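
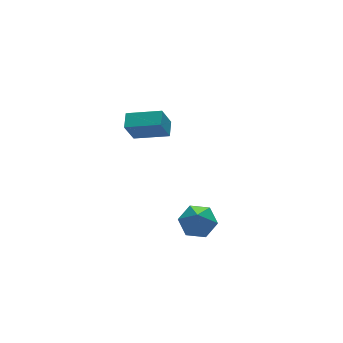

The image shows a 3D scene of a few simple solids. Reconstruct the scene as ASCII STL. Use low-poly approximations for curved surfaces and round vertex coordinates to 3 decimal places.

solid 
facet normal 0.289 0.459 -0.840
outer loop
vertex -2.214 -2.906 -4.687
vertex -2.977 -2.342 -4.642
vertex -2.167 -2.08 -4.22
endloop
endfacet
facet normal 0.792 -0.334 0.511
outer loop
vertex -2.214 -2.906 -4.687
vertex -2.167 -2.08 -4.22
vertex -3.603 -3.338 -2.818
endloop
endfacet
facet normal 0.289 0.459 -0.840
outer loop
vertex -2.167 -2.08 -4.22
vertex -2.977 -2.342 -4.642
vertex -2.93 -1.516 -4.175
endloop
endfacet
facet normal 0.384 0.456 0.803
outer loop
vertex -2.167 -2.08 -4.22
vertex -2.93 -1.516 -4.175
vertex -3.603 -3.338 -2.818
endloop
endfacet
facet normal 0.288 0.459 -0.841
outer loop
vertex -2.93 -1.516 -4.175
vertex -2.977 -2.342 -4.642
vertex -3.74 -1.779 -4.596
endloop
endfacet
facet normal -0.510 0.627 0.589
outer loop
vertex -2.93 -1.516 -4.175
vertex -3.74 -1.779 -4.596
vertex -3.603 -3.338 -2.818
endloop
endfacet
facet normal 0.288 0.459 -0.841
outer loop
vertex -3.74 -1.779 -4.596
vertex -2.977 -2.342 -4.642
vertex -3.787 -2.605 -5.063
endloop
endfacet
facet normal -0.996 0.009 0.085
outer loop
vertex -3.74 -1.779 -4.596
vertex -3.787 -2.605 -5.063
vertex -3.603 -3.338 -2.818
endloop
endfacet
facet normal 0.288 0.459 -0.841
outer loop
vertex -3.787 -2.605 -5.063
vertex -2.977 -2.342 -4.642
vertex -3.024 -3.168 -5.109
endloop
endfacet
facet normal -0.589 -0.781 -0.207
outer loop
vertex -3.787 -2.605 -5.063
vertex -3.024 -3.168 -5.109
vertex -3.603 -3.338 -2.818
endloop
endfacet
facet normal 0.289 0.459 -0.840
outer loop
vertex -3.024 -3.168 -5.109
vertex -2.977 -2.342 -4.642
vertex -2.214 -2.906 -4.687
endloop
endfacet
facet normal 0.305 -0.952 0.006
outer loop
vertex -3.024 -3.168 -5.109
vertex -2.214 -2.906 -4.687
vertex -3.603 -3.338 -2.818
endloop
endfacet
facet normal -0.533 -0.782 -0.323
outer loop
vertex -2.103 2.731 -1.879
vertex -3.498 3.888 -2.381
vertex -1.512 2.872 -3.196
endloop
endfacet
facet normal 0.742 -0.615 0.267
outer loop
vertex -1.022 3.592 -2.899
vertex -2.103 2.731 -1.879
vertex -1.512 2.872 -3.196
endloop
endfacet
facet normal -0.533 -0.782 -0.323
outer loop
vertex -1.512 2.872 -3.196
vertex -3.498 3.888 -2.381
vertex -2.907 4.029 -3.698
endloop
endfacet
facet normal 0.407 0.097 -0.908
outer loop
vertex -2.907 4.029 -3.698
vertex -1.022 3.592 -2.899
vertex -1.512 2.872 -3.196
endloop
endfacet
facet normal -0.407 -0.097 0.908
outer loop
vertex -2.103 2.731 -1.879
vertex -3.008 4.608 -2.084
vertex -3.498 3.888 -2.381
endloop
endfacet
facet normal 0.742 -0.615 0.267
outer loop
vertex -1.613 3.451 -1.582
vertex -2.103 2.731 -1.879
vertex -1.022 3.592 -2.899
endloop
endfacet
facet normal -0.407 -0.097 0.908
outer loop
vertex -1.613 3.451 -1.582
vertex -3.008 4.608 -2.084
vertex -2.103 2.731 -1.879
endloop
endfacet
facet normal -0.742 0.615 -0.267
outer loop
vertex -3.498 3.888 -2.381
vertex -3.008 4.608 -2.084
vertex -2.907 4.029 -3.698
endloop
endfacet
facet normal 0.407 0.097 -0.908
outer loop
vertex -2.417 4.749 -3.401
vertex -1.022 3.592 -2.899
vertex -2.907 4.029 -3.698
endloop
endfacet
facet normal -0.742 0.615 -0.267
outer loop
vertex -2.907 4.029 -3.698
vertex -3.008 4.608 -2.084
vertex -2.417 4.749 -3.401
endloop
endfacet
facet normal 0.533 0.782 0.323
outer loop
vertex -2.417 4.749 -3.401
vertex -1.613 3.451 -1.582
vertex -1.022 3.592 -2.899
endloop
endfacet
facet normal 0.533 0.782 0.323
outer loop
vertex -3.008 4.608 -2.084
vertex -1.613 3.451 -1.582
vertex -2.417 4.749 -3.401
endloop
endfacet

endsolid


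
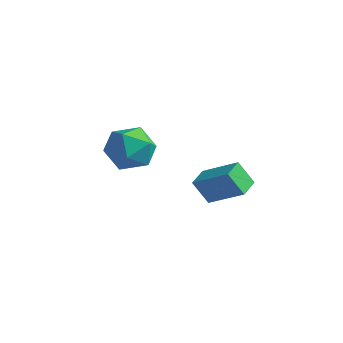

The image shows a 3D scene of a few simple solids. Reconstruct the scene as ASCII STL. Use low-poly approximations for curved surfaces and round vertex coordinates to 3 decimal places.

solid 
facet normal -0.945 0.323 -0.058
outer loop
vertex -0.921 0.88 2.609
vertex -1.238 -0.127 2.163
vertex -1.255 0.027 3.298
endloop
endfacet
facet normal -0.603 0.631 0.489
outer loop
vertex -0.921 0.88 2.609
vertex -1.255 0.027 3.298
vertex -0.351 0.672 3.581
endloop
endfacet
facet normal -0.034 0.973 0.228
outer loop
vertex -0.921 0.88 2.609
vertex -0.351 0.672 3.581
vertex 0.224 0.917 2.621
endloop
endfacet
facet normal -0.023 0.877 -0.480
outer loop
vertex -0.921 0.88 2.609
vertex 0.224 0.917 2.621
vertex -0.324 0.423 1.744
endloop
endfacet
facet normal -0.587 0.475 -0.656
outer loop
vertex -0.921 0.88 2.609
vertex -0.324 0.423 1.744
vertex -1.238 -0.127 2.163
endloop
endfacet
facet normal -0.370 0.114 0.922
outer loop
vertex -0.351 0.672 3.581
vertex -1.255 0.027 3.298
vertex -0.316 -0.463 3.736
endloop
endfacet
facet normal -0.923 -0.384 0.038
outer loop
vertex -1.255 0.027 3.298
vertex -1.238 -0.127 2.163
vertex -0.864 -0.957 2.859
endloop
endfacet
facet normal -0.343 -0.137 -0.929
outer loop
vertex -1.238 -0.127 2.163
vertex -0.324 0.423 1.744
vertex -0.289 -0.712 1.899
endloop
endfacet
facet normal 0.568 0.513 -0.644
outer loop
vertex -0.324 0.423 1.744
vertex 0.224 0.917 2.621
vertex 0.615 -0.067 2.182
endloop
endfacet
facet normal 0.551 0.668 0.500
outer loop
vertex 0.224 0.917 2.621
vertex -0.351 0.672 3.581
vertex 0.598 0.087 3.317
endloop
endfacet
facet normal 0.023 -0.877 0.480
outer loop
vertex 0.281 -0.92 2.871
vertex -0.316 -0.463 3.736
vertex -0.864 -0.957 2.859
endloop
endfacet
facet normal 0.034 -0.973 -0.228
outer loop
vertex 0.281 -0.92 2.871
vertex -0.864 -0.957 2.859
vertex -0.289 -0.712 1.899
endloop
endfacet
facet normal 0.603 -0.631 -0.489
outer loop
vertex 0.281 -0.92 2.871
vertex -0.289 -0.712 1.899
vertex 0.615 -0.067 2.182
endloop
endfacet
facet normal 0.945 -0.323 0.058
outer loop
vertex 0.281 -0.92 2.871
vertex 0.615 -0.067 2.182
vertex 0.598 0.087 3.317
endloop
endfacet
facet normal 0.587 -0.475 0.656
outer loop
vertex 0.281 -0.92 2.871
vertex 0.598 0.087 3.317
vertex -0.316 -0.463 3.736
endloop
endfacet
facet normal -0.568 -0.513 0.644
outer loop
vertex -0.864 -0.957 2.859
vertex -0.316 -0.463 3.736
vertex -1.255 0.027 3.298
endloop
endfacet
facet normal -0.551 -0.668 -0.500
outer loop
vertex -0.289 -0.712 1.899
vertex -0.864 -0.957 2.859
vertex -1.238 -0.127 2.163
endloop
endfacet
facet normal 0.370 -0.114 -0.922
outer loop
vertex 0.615 -0.067 2.182
vertex -0.289 -0.712 1.899
vertex -0.324 0.423 1.744
endloop
endfacet
facet normal 0.923 0.384 -0.038
outer loop
vertex 0.598 0.087 3.317
vertex 0.615 -0.067 2.182
vertex 0.224 0.917 2.621
endloop
endfacet
facet normal 0.343 0.137 0.929
outer loop
vertex -0.316 -0.463 3.736
vertex 0.598 0.087 3.317
vertex -0.351 0.672 3.581
endloop
endfacet
facet normal -0.838 -0.138 -0.529
outer loop
vertex 3.007 -0.455 2.314
vertex 2.792 0.476 2.412
vertex 3.59 -0.216 1.328
endloop
endfacet
facet normal 0.224 -0.969 -0.102
outer loop
vertex 5.048 0.024 2.248
vertex 3.007 -0.455 2.314
vertex 3.59 -0.216 1.328
endloop
endfacet
facet normal -0.838 -0.138 -0.529
outer loop
vertex 3.59 -0.216 1.328
vertex 2.792 0.476 2.412
vertex 3.375 0.715 1.426
endloop
endfacet
facet normal 0.498 0.204 -0.843
outer loop
vertex 3.375 0.715 1.426
vertex 5.048 0.024 2.248
vertex 3.59 -0.216 1.328
endloop
endfacet
facet normal -0.498 -0.204 0.843
outer loop
vertex 3.007 -0.455 2.314
vertex 4.25 0.716 3.332
vertex 2.792 0.476 2.412
endloop
endfacet
facet normal 0.224 -0.969 -0.102
outer loop
vertex 4.465 -0.215 3.234
vertex 3.007 -0.455 2.314
vertex 5.048 0.024 2.248
endloop
endfacet
facet normal -0.498 -0.204 0.843
outer loop
vertex 4.465 -0.215 3.234
vertex 4.25 0.716 3.332
vertex 3.007 -0.455 2.314
endloop
endfacet
facet normal -0.224 0.969 0.102
outer loop
vertex 2.792 0.476 2.412
vertex 4.25 0.716 3.332
vertex 3.375 0.715 1.426
endloop
endfacet
facet normal 0.498 0.204 -0.843
outer loop
vertex 4.833 0.955 2.346
vertex 5.048 0.024 2.248
vertex 3.375 0.715 1.426
endloop
endfacet
facet normal -0.224 0.969 0.102
outer loop
vertex 3.375 0.715 1.426
vertex 4.25 0.716 3.332
vertex 4.833 0.955 2.346
endloop
endfacet
facet normal 0.838 0.138 0.529
outer loop
vertex 4.833 0.955 2.346
vertex 4.465 -0.215 3.234
vertex 5.048 0.024 2.248
endloop
endfacet
facet normal 0.838 0.138 0.529
outer loop
vertex 4.25 0.716 3.332
vertex 4.465 -0.215 3.234
vertex 4.833 0.955 2.346
endloop
endfacet

endsolid


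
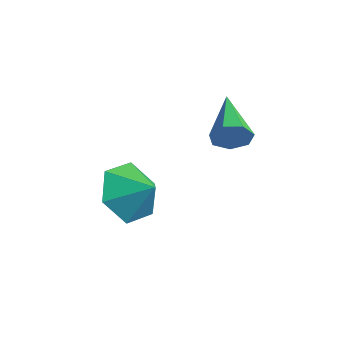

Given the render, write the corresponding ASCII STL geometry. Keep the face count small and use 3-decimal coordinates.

solid 
facet normal -0.803 -0.275 -0.529
outer loop
vertex 0.079 -1.718 -1.711
vertex -0.559 -1.197 -1.013
vertex -0.168 -0.68 -1.876
endloop
endfacet
facet normal 0.943 0.180 -0.280
outer loop
vertex 0.079 -1.718 -1.711
vertex -0.168 -0.68 -1.876
vertex 0.299 -0.903 -0.447
endloop
endfacet
facet normal -0.803 -0.276 -0.529
outer loop
vertex -0.168 -0.68 -1.876
vertex -0.559 -1.197 -1.013
vertex -0.807 -0.159 -1.178
endloop
endfacet
facet normal 0.586 0.807 -0.066
outer loop
vertex -0.168 -0.68 -1.876
vertex -0.807 -0.159 -1.178
vertex 0.299 -0.903 -0.447
endloop
endfacet
facet normal -0.802 -0.276 -0.529
outer loop
vertex -0.807 -0.159 -1.178
vertex -0.559 -1.197 -1.013
vertex -1.198 -0.677 -0.315
endloop
endfacet
facet normal 0.172 0.808 0.563
outer loop
vertex -0.807 -0.159 -1.178
vertex -1.198 -0.677 -0.315
vertex 0.299 -0.903 -0.447
endloop
endfacet
facet normal -0.802 -0.276 -0.529
outer loop
vertex -1.198 -0.677 -0.315
vertex -0.559 -1.197 -1.013
vertex -0.951 -1.715 -0.149
endloop
endfacet
facet normal 0.114 0.183 0.976
outer loop
vertex -1.198 -0.677 -0.315
vertex -0.951 -1.715 -0.149
vertex 0.299 -0.903 -0.447
endloop
endfacet
facet normal -0.803 -0.275 -0.529
outer loop
vertex -0.951 -1.715 -0.149
vertex -0.559 -1.197 -1.013
vertex -0.312 -2.236 -0.848
endloop
endfacet
facet normal 0.471 -0.445 0.762
outer loop
vertex -0.951 -1.715 -0.149
vertex -0.312 -2.236 -0.848
vertex 0.299 -0.903 -0.447
endloop
endfacet
facet normal -0.803 -0.275 -0.529
outer loop
vertex -0.312 -2.236 -0.848
vertex -0.559 -1.197 -1.013
vertex 0.079 -1.718 -1.711
endloop
endfacet
facet normal 0.885 -0.446 0.133
outer loop
vertex -0.312 -2.236 -0.848
vertex 0.079 -1.718 -1.711
vertex 0.299 -0.903 -0.447
endloop
endfacet
facet normal 0.794 -0.513 -0.328
outer loop
vertex 0.944 1.569 1.393
vertex 0.628 1.423 0.856
vertex 1.003 1.928 0.974
endloop
endfacet
facet normal 0.337 0.691 0.640
outer loop
vertex 0.944 1.569 1.393
vertex 1.003 1.928 0.974
vertex -0.848 2.377 1.464
endloop
endfacet
facet normal 0.794 -0.513 -0.327
outer loop
vertex 1.003 1.928 0.974
vertex 0.628 1.423 0.856
vertex 0.78 1.907 0.466
endloop
endfacet
facet normal 0.201 0.971 -0.129
outer loop
vertex 1.003 1.928 0.974
vertex 0.78 1.907 0.466
vertex -0.848 2.377 1.464
endloop
endfacet
facet normal 0.794 -0.513 -0.327
outer loop
vertex 0.78 1.907 0.466
vertex 0.628 1.423 0.856
vertex 0.443 1.522 0.251
endloop
endfacet
facet normal -0.262 0.635 -0.727
outer loop
vertex 0.78 1.907 0.466
vertex 0.443 1.522 0.251
vertex -0.848 2.377 1.464
endloop
endfacet
facet normal 0.794 -0.513 -0.327
outer loop
vertex 0.443 1.522 0.251
vertex 0.628 1.423 0.856
vertex 0.245 1.062 0.492
endloop
endfacet
facet normal -0.706 -0.066 -0.705
outer loop
vertex 0.443 1.522 0.251
vertex 0.245 1.062 0.492
vertex -0.848 2.377 1.464
endloop
endfacet
facet normal 0.794 -0.512 -0.328
outer loop
vertex 0.245 1.062 0.492
vertex 0.628 1.423 0.856
vertex 0.336 0.874 1.006
endloop
endfacet
facet normal -0.795 -0.602 -0.079
outer loop
vertex 0.245 1.062 0.492
vertex 0.336 0.874 1.006
vertex -0.848 2.377 1.464
endloop
endfacet
facet normal 0.794 -0.512 -0.327
outer loop
vertex 0.336 0.874 1.006
vertex 0.628 1.423 0.856
vertex 0.647 1.1 1.408
endloop
endfacet
facet normal -0.462 -0.571 0.679
outer loop
vertex 0.336 0.874 1.006
vertex 0.647 1.1 1.408
vertex -0.848 2.377 1.464
endloop
endfacet
facet normal 0.793 -0.513 -0.327
outer loop
vertex 0.647 1.1 1.408
vertex 0.628 1.423 0.856
vertex 0.944 1.569 1.393
endloop
endfacet
facet normal 0.042 0.005 0.999
outer loop
vertex 0.647 1.1 1.408
vertex 0.944 1.569 1.393
vertex -0.848 2.377 1.464
endloop
endfacet

endsolid


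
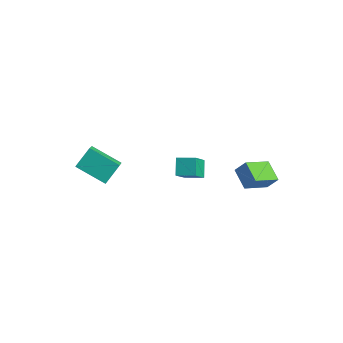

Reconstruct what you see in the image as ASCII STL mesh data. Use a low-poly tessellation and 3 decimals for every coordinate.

solid 
facet normal -0.878 -0.451 -0.163
outer loop
vertex -0.141 -0.552 0.466
vertex -0.507 0.747 -1.156
vertex 0.337 -1.244 -0.196
endloop
endfacet
facet normal 0.174 -0.616 0.769
outer loop
vertex 1.267 -0.767 -0.024
vertex -0.141 -0.552 0.466
vertex 0.337 -1.244 -0.196
endloop
endfacet
facet normal -0.878 -0.450 -0.162
outer loop
vertex 0.337 -1.244 -0.196
vertex -0.507 0.747 -1.156
vertex -0.03 0.055 -1.818
endloop
endfacet
facet normal 0.446 -0.647 -0.619
outer loop
vertex -0.03 0.055 -1.818
vertex 1.267 -0.767 -0.024
vertex 0.337 -1.244 -0.196
endloop
endfacet
facet normal -0.446 0.647 0.619
outer loop
vertex -0.141 -0.552 0.466
vertex 0.423 1.224 -0.984
vertex -0.507 0.747 -1.156
endloop
endfacet
facet normal 0.173 -0.616 0.769
outer loop
vertex 0.79 -0.075 0.638
vertex -0.141 -0.552 0.466
vertex 1.267 -0.767 -0.024
endloop
endfacet
facet normal -0.446 0.647 0.619
outer loop
vertex 0.79 -0.075 0.638
vertex 0.423 1.224 -0.984
vertex -0.141 -0.552 0.466
endloop
endfacet
facet normal -0.174 0.616 -0.769
outer loop
vertex -0.507 0.747 -1.156
vertex 0.423 1.224 -0.984
vertex -0.03 0.055 -1.818
endloop
endfacet
facet normal 0.446 -0.647 -0.619
outer loop
vertex 0.901 0.532 -1.646
vertex 1.267 -0.767 -0.024
vertex -0.03 0.055 -1.818
endloop
endfacet
facet normal -0.173 0.616 -0.769
outer loop
vertex -0.03 0.055 -1.818
vertex 0.423 1.224 -0.984
vertex 0.901 0.532 -1.646
endloop
endfacet
facet normal 0.878 0.450 0.162
outer loop
vertex 0.901 0.532 -1.646
vertex 0.79 -0.075 0.638
vertex 1.267 -0.767 -0.024
endloop
endfacet
facet normal 0.878 0.451 0.162
outer loop
vertex 0.423 1.224 -0.984
vertex 0.79 -0.075 0.638
vertex 0.901 0.532 -1.646
endloop
endfacet
facet normal -0.409 0.595 -0.692
outer loop
vertex -4.63 -3.147 -0.7
vertex -4.49 -2.12 0.101
vertex -2.935 -2.818 -1.418
endloop
endfacet
facet normal -0.107 -0.784 -0.611
outer loop
vertex -2.11 -4.02 -0.021
vertex -4.63 -3.147 -0.7
vertex -2.935 -2.818 -1.418
endloop
endfacet
facet normal -0.409 0.595 -0.692
outer loop
vertex -2.935 -2.818 -1.418
vertex -4.49 -2.12 0.101
vertex -2.795 -1.791 -0.617
endloop
endfacet
facet normal 0.906 0.176 -0.384
outer loop
vertex -2.795 -1.791 -0.617
vertex -2.11 -4.02 -0.021
vertex -2.935 -2.818 -1.418
endloop
endfacet
facet normal -0.906 -0.176 0.384
outer loop
vertex -4.63 -3.147 -0.7
vertex -3.665 -3.322 1.498
vertex -4.49 -2.12 0.101
endloop
endfacet
facet normal -0.107 -0.784 -0.611
outer loop
vertex -3.805 -4.349 0.697
vertex -4.63 -3.147 -0.7
vertex -2.11 -4.02 -0.021
endloop
endfacet
facet normal -0.906 -0.176 0.384
outer loop
vertex -3.805 -4.349 0.697
vertex -3.665 -3.322 1.498
vertex -4.63 -3.147 -0.7
endloop
endfacet
facet normal 0.107 0.784 0.611
outer loop
vertex -4.49 -2.12 0.101
vertex -3.665 -3.322 1.498
vertex -2.795 -1.791 -0.617
endloop
endfacet
facet normal 0.906 0.176 -0.384
outer loop
vertex -1.97 -2.993 0.78
vertex -2.11 -4.02 -0.021
vertex -2.795 -1.791 -0.617
endloop
endfacet
facet normal 0.107 0.784 0.611
outer loop
vertex -2.795 -1.791 -0.617
vertex -3.665 -3.322 1.498
vertex -1.97 -2.993 0.78
endloop
endfacet
facet normal 0.409 -0.595 0.692
outer loop
vertex -1.97 -2.993 0.78
vertex -3.805 -4.349 0.697
vertex -2.11 -4.02 -0.021
endloop
endfacet
facet normal 0.409 -0.595 0.692
outer loop
vertex -3.665 -3.322 1.498
vertex -3.805 -4.349 0.697
vertex -1.97 -2.993 0.78
endloop
endfacet
facet normal -0.813 0.471 0.341
outer loop
vertex 1.383 2.707 -2.602
vertex 1.873 3.017 -1.862
vertex 1.862 4.221 -3.552
endloop
endfacet
facet normal -0.521 -0.329 -0.788
outer loop
vertex 2.927 3.603 -3.998
vertex 1.383 2.707 -2.602
vertex 1.862 4.221 -3.552
endloop
endfacet
facet normal -0.814 0.471 0.341
outer loop
vertex 1.862 4.221 -3.552
vertex 1.873 3.017 -1.862
vertex 2.351 4.53 -2.811
endloop
endfacet
facet normal 0.260 0.818 -0.513
outer loop
vertex 2.351 4.53 -2.811
vertex 2.927 3.603 -3.998
vertex 1.862 4.221 -3.552
endloop
endfacet
facet normal -0.259 -0.818 0.514
outer loop
vertex 1.383 2.707 -2.602
vertex 2.938 2.399 -2.308
vertex 1.873 3.017 -1.862
endloop
endfacet
facet normal -0.521 -0.329 -0.788
outer loop
vertex 2.449 2.09 -3.049
vertex 1.383 2.707 -2.602
vertex 2.927 3.603 -3.998
endloop
endfacet
facet normal -0.259 -0.819 0.512
outer loop
vertex 2.449 2.09 -3.049
vertex 2.938 2.399 -2.308
vertex 1.383 2.707 -2.602
endloop
endfacet
facet normal 0.521 0.329 0.788
outer loop
vertex 1.873 3.017 -1.862
vertex 2.938 2.399 -2.308
vertex 2.351 4.53 -2.811
endloop
endfacet
facet normal 0.258 0.818 -0.514
outer loop
vertex 3.417 3.913 -3.258
vertex 2.927 3.603 -3.998
vertex 2.351 4.53 -2.811
endloop
endfacet
facet normal 0.521 0.329 0.788
outer loop
vertex 2.351 4.53 -2.811
vertex 2.938 2.399 -2.308
vertex 3.417 3.913 -3.258
endloop
endfacet
facet normal 0.813 -0.471 -0.341
outer loop
vertex 3.417 3.913 -3.258
vertex 2.449 2.09 -3.049
vertex 2.927 3.603 -3.998
endloop
endfacet
facet normal 0.814 -0.471 -0.341
outer loop
vertex 2.938 2.399 -2.308
vertex 2.449 2.09 -3.049
vertex 3.417 3.913 -3.258
endloop
endfacet

endsolid


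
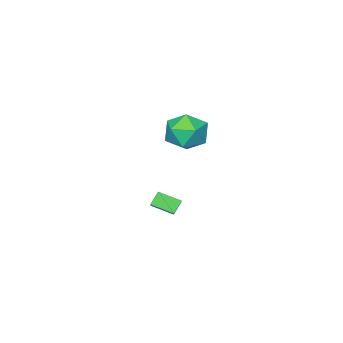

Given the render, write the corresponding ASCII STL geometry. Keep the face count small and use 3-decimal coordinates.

solid 
facet normal -0.798 0.575 -0.183
outer loop
vertex -2.962 3.589 1.95
vertex -3.689 2.56 1.886
vertex -3.521 3.145 2.991
endloop
endfacet
facet normal -0.321 0.921 0.220
outer loop
vertex -2.962 3.589 1.95
vertex -3.521 3.145 2.991
vertex -2.327 3.55 3.039
endloop
endfacet
facet normal 0.295 0.945 -0.138
outer loop
vertex -2.962 3.589 1.95
vertex -2.327 3.55 3.039
vertex -1.757 3.215 1.965
endloop
endfacet
facet normal 0.200 0.614 -0.763
outer loop
vertex -2.962 3.589 1.95
vertex -1.757 3.215 1.965
vertex -2.599 2.603 1.252
endloop
endfacet
facet normal -0.475 0.385 -0.791
outer loop
vertex -2.962 3.589 1.95
vertex -2.599 2.603 1.252
vertex -3.689 2.56 1.886
endloop
endfacet
facet normal -0.216 0.539 0.814
outer loop
vertex -2.327 3.55 3.039
vertex -3.521 3.145 2.991
vertex -2.661 2.497 3.648
endloop
endfacet
facet normal -0.987 -0.021 0.161
outer loop
vertex -3.521 3.145 2.991
vertex -3.689 2.56 1.886
vertex -3.503 1.885 2.935
endloop
endfacet
facet normal -0.465 -0.328 -0.822
outer loop
vertex -3.689 2.56 1.886
vertex -2.599 2.603 1.252
vertex -2.933 1.55 1.861
endloop
endfacet
facet normal 0.627 0.044 -0.778
outer loop
vertex -2.599 2.603 1.252
vertex -1.757 3.215 1.965
vertex -1.739 1.955 1.909
endloop
endfacet
facet normal 0.781 0.579 0.234
outer loop
vertex -1.757 3.215 1.965
vertex -2.327 3.55 3.039
vertex -1.571 2.54 3.014
endloop
endfacet
facet normal -0.200 -0.614 0.763
outer loop
vertex -2.298 1.511 2.95
vertex -2.661 2.497 3.648
vertex -3.503 1.885 2.935
endloop
endfacet
facet normal -0.295 -0.945 0.138
outer loop
vertex -2.298 1.511 2.95
vertex -3.503 1.885 2.935
vertex -2.933 1.55 1.861
endloop
endfacet
facet normal 0.321 -0.921 -0.220
outer loop
vertex -2.298 1.511 2.95
vertex -2.933 1.55 1.861
vertex -1.739 1.955 1.909
endloop
endfacet
facet normal 0.798 -0.575 0.183
outer loop
vertex -2.298 1.511 2.95
vertex -1.739 1.955 1.909
vertex -1.571 2.54 3.014
endloop
endfacet
facet normal 0.475 -0.385 0.791
outer loop
vertex -2.298 1.511 2.95
vertex -1.571 2.54 3.014
vertex -2.661 2.497 3.648
endloop
endfacet
facet normal -0.627 -0.044 0.778
outer loop
vertex -3.503 1.885 2.935
vertex -2.661 2.497 3.648
vertex -3.521 3.145 2.991
endloop
endfacet
facet normal -0.781 -0.579 -0.234
outer loop
vertex -2.933 1.55 1.861
vertex -3.503 1.885 2.935
vertex -3.689 2.56 1.886
endloop
endfacet
facet normal 0.216 -0.539 -0.814
outer loop
vertex -1.739 1.955 1.909
vertex -2.933 1.55 1.861
vertex -2.599 2.603 1.252
endloop
endfacet
facet normal 0.987 0.021 -0.161
outer loop
vertex -1.571 2.54 3.014
vertex -1.739 1.955 1.909
vertex -1.757 3.215 1.965
endloop
endfacet
facet normal 0.465 0.328 0.822
outer loop
vertex -2.661 2.497 3.648
vertex -1.571 2.54 3.014
vertex -2.327 3.55 3.039
endloop
endfacet
facet normal -0.499 0.785 -0.367
outer loop
vertex -4.2 0.513 -4.155
vertex -3.345 1.454 -3.304
vertex -3.605 0.578 -4.826
endloop
endfacet
facet normal -0.559 -0.615 -0.556
outer loop
vertex -2.935 -0.474 -4.336
vertex -4.2 0.513 -4.155
vertex -3.605 0.578 -4.826
endloop
endfacet
facet normal -0.499 0.785 -0.367
outer loop
vertex -3.605 0.578 -4.826
vertex -3.345 1.454 -3.304
vertex -2.749 1.519 -3.976
endloop
endfacet
facet normal 0.661 0.073 -0.747
outer loop
vertex -2.749 1.519 -3.976
vertex -2.935 -0.474 -4.336
vertex -3.605 0.578 -4.826
endloop
endfacet
facet normal -0.662 -0.074 0.746
outer loop
vertex -4.2 0.513 -4.155
vertex -2.675 0.402 -2.814
vertex -3.345 1.454 -3.304
endloop
endfacet
facet normal -0.559 -0.615 -0.556
outer loop
vertex -3.531 -0.539 -3.664
vertex -4.2 0.513 -4.155
vertex -2.935 -0.474 -4.336
endloop
endfacet
facet normal -0.662 -0.072 0.746
outer loop
vertex -3.531 -0.539 -3.664
vertex -2.675 0.402 -2.814
vertex -4.2 0.513 -4.155
endloop
endfacet
facet normal 0.559 0.615 0.556
outer loop
vertex -3.345 1.454 -3.304
vertex -2.675 0.402 -2.814
vertex -2.749 1.519 -3.976
endloop
endfacet
facet normal 0.662 0.073 -0.746
outer loop
vertex -2.08 0.467 -3.485
vertex -2.935 -0.474 -4.336
vertex -2.749 1.519 -3.976
endloop
endfacet
facet normal 0.559 0.615 0.556
outer loop
vertex -2.749 1.519 -3.976
vertex -2.675 0.402 -2.814
vertex -2.08 0.467 -3.485
endloop
endfacet
facet normal 0.499 -0.785 0.367
outer loop
vertex -2.08 0.467 -3.485
vertex -3.531 -0.539 -3.664
vertex -2.935 -0.474 -4.336
endloop
endfacet
facet normal 0.499 -0.785 0.367
outer loop
vertex -2.675 0.402 -2.814
vertex -3.531 -0.539 -3.664
vertex -2.08 0.467 -3.485
endloop
endfacet

endsolid


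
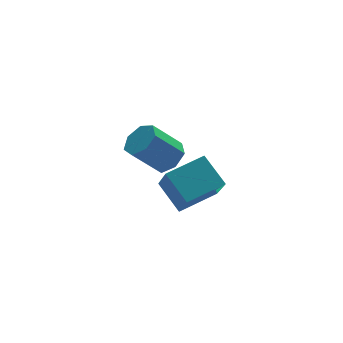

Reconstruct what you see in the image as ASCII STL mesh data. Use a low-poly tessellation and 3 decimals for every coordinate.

solid 
facet normal 0.666 -0.097 -0.740
outer loop
vertex 2.408 1.661 -3.929
vertex 1.916 2.211 -4.444
vertex 2.58 2.421 -3.874
endloop
endfacet
facet normal 0.713 -0.210 0.669
outer loop
vertex 2.408 1.661 -3.929
vertex 2.58 2.421 -3.874
vertex 1.176 1.839 -2.561
endloop
endfacet
facet normal 0.713 -0.211 0.669
outer loop
vertex 1.176 1.839 -2.561
vertex 2.58 2.421 -3.874
vertex 1.348 2.599 -2.505
endloop
endfacet
facet normal -0.666 0.096 0.739
outer loop
vertex 1.176 1.839 -2.561
vertex 1.348 2.599 -2.505
vertex 0.684 2.389 -3.076
endloop
endfacet
facet normal 0.666 -0.097 -0.740
outer loop
vertex 2.58 2.421 -3.874
vertex 1.916 2.211 -4.444
vertex 2.252 3.023 -4.248
endloop
endfacet
facet normal 0.616 0.630 0.473
outer loop
vertex 2.58 2.421 -3.874
vertex 2.252 3.023 -4.248
vertex 1.348 2.599 -2.505
endloop
endfacet
facet normal 0.616 0.630 0.473
outer loop
vertex 1.348 2.599 -2.505
vertex 2.252 3.023 -4.248
vertex 1.019 3.201 -2.879
endloop
endfacet
facet normal -0.666 0.095 0.740
outer loop
vertex 1.348 2.599 -2.505
vertex 1.019 3.201 -2.879
vertex 0.684 2.389 -3.076
endloop
endfacet
facet normal 0.666 -0.097 -0.740
outer loop
vertex 2.252 3.023 -4.248
vertex 1.916 2.211 -4.444
vertex 1.671 3.013 -4.77
endloop
endfacet
facet normal 0.055 0.995 -0.080
outer loop
vertex 2.252 3.023 -4.248
vertex 1.671 3.013 -4.77
vertex 1.019 3.201 -2.879
endloop
endfacet
facet normal 0.055 0.995 -0.080
outer loop
vertex 1.019 3.201 -2.879
vertex 1.671 3.013 -4.77
vertex 0.439 3.191 -3.401
endloop
endfacet
facet normal -0.667 0.096 0.739
outer loop
vertex 1.019 3.201 -2.879
vertex 0.439 3.191 -3.401
vertex 0.684 2.389 -3.076
endloop
endfacet
facet normal 0.666 -0.097 -0.740
outer loop
vertex 1.671 3.013 -4.77
vertex 1.916 2.211 -4.444
vertex 1.275 2.4 -5.046
endloop
endfacet
facet normal -0.547 0.611 -0.572
outer loop
vertex 1.671 3.013 -4.77
vertex 1.275 2.4 -5.046
vertex 0.439 3.191 -3.401
endloop
endfacet
facet normal -0.546 0.612 -0.572
outer loop
vertex 0.439 3.191 -3.401
vertex 1.275 2.4 -5.046
vertex 0.042 2.578 -3.678
endloop
endfacet
facet normal -0.666 0.097 0.740
outer loop
vertex 0.439 3.191 -3.401
vertex 0.042 2.578 -3.678
vertex 0.684 2.389 -3.076
endloop
endfacet
facet normal 0.666 -0.095 -0.739
outer loop
vertex 1.275 2.4 -5.046
vertex 1.916 2.211 -4.444
vertex 1.362 1.644 -4.87
endloop
endfacet
facet normal -0.737 -0.233 -0.634
outer loop
vertex 1.275 2.4 -5.046
vertex 1.362 1.644 -4.87
vertex 0.042 2.578 -3.678
endloop
endfacet
facet normal -0.737 -0.233 -0.634
outer loop
vertex 0.042 2.578 -3.678
vertex 1.362 1.644 -4.87
vertex 0.129 1.822 -3.501
endloop
endfacet
facet normal -0.666 0.097 0.740
outer loop
vertex 0.042 2.578 -3.678
vertex 0.129 1.822 -3.501
vertex 0.684 2.389 -3.076
endloop
endfacet
facet normal 0.667 -0.096 -0.739
outer loop
vertex 1.362 1.644 -4.87
vertex 1.916 2.211 -4.444
vertex 1.866 1.315 -4.373
endloop
endfacet
facet normal -0.373 -0.902 -0.219
outer loop
vertex 1.362 1.644 -4.87
vertex 1.866 1.315 -4.373
vertex 0.129 1.822 -3.501
endloop
endfacet
facet normal -0.373 -0.902 -0.218
outer loop
vertex 0.129 1.822 -3.501
vertex 1.866 1.315 -4.373
vertex 0.634 1.493 -3.004
endloop
endfacet
facet normal -0.665 0.097 0.740
outer loop
vertex 0.129 1.822 -3.501
vertex 0.634 1.493 -3.004
vertex 0.684 2.389 -3.076
endloop
endfacet
facet normal 0.667 -0.096 -0.739
outer loop
vertex 1.866 1.315 -4.373
vertex 1.916 2.211 -4.444
vertex 2.408 1.661 -3.929
endloop
endfacet
facet normal 0.273 -0.892 0.362
outer loop
vertex 1.866 1.315 -4.373
vertex 2.408 1.661 -3.929
vertex 0.634 1.493 -3.004
endloop
endfacet
facet normal 0.273 -0.891 0.362
outer loop
vertex 0.634 1.493 -3.004
vertex 2.408 1.661 -3.929
vertex 1.176 1.839 -2.561
endloop
endfacet
facet normal -0.666 0.097 0.740
outer loop
vertex 0.634 1.493 -3.004
vertex 1.176 1.839 -2.561
vertex 0.684 2.389 -3.076
endloop
endfacet
facet normal -0.964 -0.160 -0.214
outer loop
vertex 0.045 -2.366 -1.52
vertex 0.191 -1.15 -3.089
vertex 0.454 -3.599 -2.437
endloop
endfacet
facet normal -0.074 -0.611 0.788
outer loop
vertex 2.189 -3.31 -2.051
vertex 0.045 -2.366 -1.52
vertex 0.454 -3.599 -2.437
endloop
endfacet
facet normal -0.963 -0.161 -0.215
outer loop
vertex 0.454 -3.599 -2.437
vertex 0.191 -1.15 -3.089
vertex 0.601 -2.383 -4.006
endloop
endfacet
facet normal 0.257 -0.775 -0.577
outer loop
vertex 0.601 -2.383 -4.006
vertex 2.189 -3.31 -2.051
vertex 0.454 -3.599 -2.437
endloop
endfacet
facet normal -0.257 0.775 0.577
outer loop
vertex 0.045 -2.366 -1.52
vertex 1.926 -0.861 -2.703
vertex 0.191 -1.15 -3.089
endloop
endfacet
facet normal -0.074 -0.611 0.788
outer loop
vertex 1.779 -2.077 -1.134
vertex 0.045 -2.366 -1.52
vertex 2.189 -3.31 -2.051
endloop
endfacet
facet normal -0.258 0.775 0.577
outer loop
vertex 1.779 -2.077 -1.134
vertex 1.926 -0.861 -2.703
vertex 0.045 -2.366 -1.52
endloop
endfacet
facet normal 0.074 0.611 -0.788
outer loop
vertex 0.191 -1.15 -3.089
vertex 1.926 -0.861 -2.703
vertex 0.601 -2.383 -4.006
endloop
endfacet
facet normal 0.258 -0.775 -0.577
outer loop
vertex 2.335 -2.094 -3.62
vertex 2.189 -3.31 -2.051
vertex 0.601 -2.383 -4.006
endloop
endfacet
facet normal 0.074 0.611 -0.788
outer loop
vertex 0.601 -2.383 -4.006
vertex 1.926 -0.861 -2.703
vertex 2.335 -2.094 -3.62
endloop
endfacet
facet normal 0.963 0.161 0.214
outer loop
vertex 2.335 -2.094 -3.62
vertex 1.779 -2.077 -1.134
vertex 2.189 -3.31 -2.051
endloop
endfacet
facet normal 0.964 0.160 0.214
outer loop
vertex 1.926 -0.861 -2.703
vertex 1.779 -2.077 -1.134
vertex 2.335 -2.094 -3.62
endloop
endfacet

endsolid


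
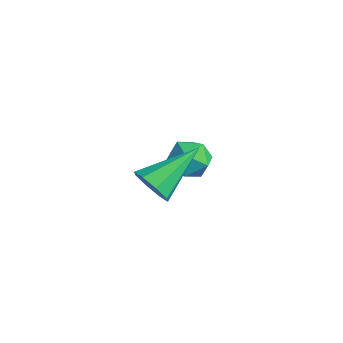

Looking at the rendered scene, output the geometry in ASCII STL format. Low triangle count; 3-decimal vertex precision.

solid 
facet normal -0.006 -0.885 -0.465
outer loop
vertex 3.947 -0.774 1.186
vertex 3.434 -1.051 1.719
vertex 3.372 -0.684 1.022
endloop
endfacet
facet normal 0.295 0.703 -0.648
outer loop
vertex 3.947 -0.774 1.186
vertex 3.372 -0.684 1.022
vertex 3.446 0.851 2.721
endloop
endfacet
facet normal -0.006 -0.885 -0.465
outer loop
vertex 3.372 -0.684 1.022
vertex 3.434 -1.051 1.719
vertex 2.833 -0.809 1.267
endloop
endfacet
facet normal -0.428 0.680 -0.595
outer loop
vertex 3.372 -0.684 1.022
vertex 2.833 -0.809 1.267
vertex 3.446 0.851 2.721
endloop
endfacet
facet normal -0.006 -0.885 -0.466
outer loop
vertex 2.833 -0.809 1.267
vertex 3.434 -1.051 1.719
vertex 2.646 -1.076 1.776
endloop
endfacet
facet normal -0.899 0.426 -0.107
outer loop
vertex 2.833 -0.809 1.267
vertex 2.646 -1.076 1.776
vertex 3.446 0.851 2.721
endloop
endfacet
facet normal -0.006 -0.885 -0.465
outer loop
vertex 2.646 -1.076 1.776
vertex 3.434 -1.051 1.719
vertex 2.92 -1.328 2.252
endloop
endfacet
facet normal -0.842 0.089 0.532
outer loop
vertex 2.646 -1.076 1.776
vertex 2.92 -1.328 2.252
vertex 3.446 0.851 2.721
endloop
endfacet
facet normal -0.006 -0.885 -0.466
outer loop
vertex 2.92 -1.328 2.252
vertex 3.434 -1.051 1.719
vertex 3.495 -1.418 2.416
endloop
endfacet
facet normal -0.291 -0.134 0.947
outer loop
vertex 2.92 -1.328 2.252
vertex 3.495 -1.418 2.416
vertex 3.446 0.851 2.721
endloop
endfacet
facet normal -0.005 -0.885 -0.466
outer loop
vertex 3.495 -1.418 2.416
vertex 3.434 -1.051 1.719
vertex 4.034 -1.293 2.172
endloop
endfacet
facet normal 0.431 -0.111 0.895
outer loop
vertex 3.495 -1.418 2.416
vertex 4.034 -1.293 2.172
vertex 3.446 0.851 2.721
endloop
endfacet
facet normal -0.007 -0.886 -0.464
outer loop
vertex 4.034 -1.293 2.172
vertex 3.434 -1.051 1.719
vertex 4.221 -1.027 1.662
endloop
endfacet
facet normal 0.903 0.144 0.406
outer loop
vertex 4.034 -1.293 2.172
vertex 4.221 -1.027 1.662
vertex 3.446 0.851 2.721
endloop
endfacet
facet normal -0.007 -0.885 -0.466
outer loop
vertex 4.221 -1.027 1.662
vertex 3.434 -1.051 1.719
vertex 3.947 -0.774 1.186
endloop
endfacet
facet normal 0.846 0.480 -0.232
outer loop
vertex 4.221 -1.027 1.662
vertex 3.947 -0.774 1.186
vertex 3.446 0.851 2.721
endloop
endfacet
facet normal 0.063 -0.070 0.996
outer loop
vertex -0.094 3.779 -0.828
vertex -0.777 3.155 -0.829
vertex 0.103 2.878 -0.904
endloop
endfacet
facet normal 0.697 0.093 0.711
outer loop
vertex -0.094 3.779 -0.828
vertex 0.103 2.878 -0.904
vertex 0.553 3.496 -1.426
endloop
endfacet
facet normal 0.625 0.700 0.345
outer loop
vertex -0.094 3.779 -0.828
vertex 0.553 3.496 -1.426
vertex -0.048 4.154 -1.673
endloop
endfacet
facet normal -0.053 0.914 0.403
outer loop
vertex -0.094 3.779 -0.828
vertex -0.048 4.154 -1.673
vertex -0.87 3.944 -1.304
endloop
endfacet
facet normal -0.401 0.437 0.805
outer loop
vertex -0.094 3.779 -0.828
vertex -0.87 3.944 -1.304
vertex -0.777 3.155 -0.829
endloop
endfacet
facet normal 0.871 -0.423 0.249
outer loop
vertex 0.553 3.496 -1.426
vertex 0.103 2.878 -0.904
vertex 0.27 2.696 -1.796
endloop
endfacet
facet normal -0.156 -0.687 0.710
outer loop
vertex 0.103 2.878 -0.904
vertex -0.777 3.155 -0.829
vertex -0.552 2.486 -1.427
endloop
endfacet
facet normal -0.906 0.135 0.401
outer loop
vertex -0.777 3.155 -0.829
vertex -0.87 3.944 -1.304
vertex -1.153 3.144 -1.674
endloop
endfacet
facet normal -0.343 0.906 -0.249
outer loop
vertex -0.87 3.944 -1.304
vertex -0.048 4.154 -1.673
vertex -0.703 3.762 -2.196
endloop
endfacet
facet normal 0.754 0.560 -0.343
outer loop
vertex -0.048 4.154 -1.673
vertex 0.553 3.496 -1.426
vertex 0.177 3.485 -2.271
endloop
endfacet
facet normal 0.053 -0.914 -0.403
outer loop
vertex -0.506 2.861 -2.272
vertex 0.27 2.696 -1.796
vertex -0.552 2.486 -1.427
endloop
endfacet
facet normal -0.625 -0.700 -0.345
outer loop
vertex -0.506 2.861 -2.272
vertex -0.552 2.486 -1.427
vertex -1.153 3.144 -1.674
endloop
endfacet
facet normal -0.697 -0.093 -0.711
outer loop
vertex -0.506 2.861 -2.272
vertex -1.153 3.144 -1.674
vertex -0.703 3.762 -2.196
endloop
endfacet
facet normal -0.063 0.070 -0.996
outer loop
vertex -0.506 2.861 -2.272
vertex -0.703 3.762 -2.196
vertex 0.177 3.485 -2.271
endloop
endfacet
facet normal 0.401 -0.437 -0.805
outer loop
vertex -0.506 2.861 -2.272
vertex 0.177 3.485 -2.271
vertex 0.27 2.696 -1.796
endloop
endfacet
facet normal 0.343 -0.906 0.249
outer loop
vertex -0.552 2.486 -1.427
vertex 0.27 2.696 -1.796
vertex 0.103 2.878 -0.904
endloop
endfacet
facet normal -0.754 -0.560 0.343
outer loop
vertex -1.153 3.144 -1.674
vertex -0.552 2.486 -1.427
vertex -0.777 3.155 -0.829
endloop
endfacet
facet normal -0.871 0.423 -0.249
outer loop
vertex -0.703 3.762 -2.196
vertex -1.153 3.144 -1.674
vertex -0.87 3.944 -1.304
endloop
endfacet
facet normal 0.156 0.687 -0.710
outer loop
vertex 0.177 3.485 -2.271
vertex -0.703 3.762 -2.196
vertex -0.048 4.154 -1.673
endloop
endfacet
facet normal 0.906 -0.135 -0.401
outer loop
vertex 0.27 2.696 -1.796
vertex 0.177 3.485 -2.271
vertex 0.553 3.496 -1.426
endloop
endfacet

endsolid


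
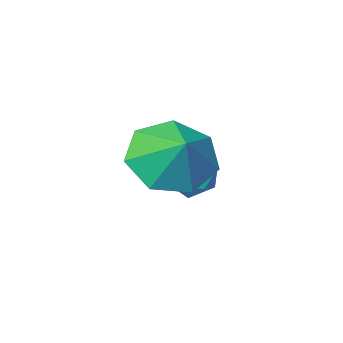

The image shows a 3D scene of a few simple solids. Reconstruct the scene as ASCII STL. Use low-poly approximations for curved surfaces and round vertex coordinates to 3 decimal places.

solid 
facet normal -0.139 -0.751 -0.646
outer loop
vertex 2.62 0.057 -1.965
vertex 1.582 0.266 -1.985
vertex 2.347 0.658 -2.605
endloop
endfacet
facet normal 0.811 0.557 0.178
outer loop
vertex 2.62 0.057 -1.965
vertex 2.347 0.658 -2.605
vertex 1.738 1.114 -1.255
endloop
endfacet
facet normal -0.139 -0.751 -0.646
outer loop
vertex 2.347 0.658 -2.605
vertex 1.582 0.266 -1.985
vertex 1.497 0.964 -2.778
endloop
endfacet
facet normal 0.362 0.921 -0.148
outer loop
vertex 2.347 0.658 -2.605
vertex 1.497 0.964 -2.778
vertex 1.738 1.114 -1.255
endloop
endfacet
facet normal -0.139 -0.751 -0.646
outer loop
vertex 1.497 0.964 -2.778
vertex 1.582 0.266 -1.985
vertex 0.711 0.745 -2.354
endloop
endfacet
facet normal -0.292 0.955 -0.048
outer loop
vertex 1.497 0.964 -2.778
vertex 0.711 0.745 -2.354
vertex 1.738 1.114 -1.255
endloop
endfacet
facet normal -0.139 -0.751 -0.646
outer loop
vertex 0.711 0.745 -2.354
vertex 1.582 0.266 -1.985
vertex 0.58 0.165 -1.652
endloop
endfacet
facet normal -0.659 0.636 0.402
outer loop
vertex 0.711 0.745 -2.354
vertex 0.58 0.165 -1.652
vertex 1.738 1.114 -1.255
endloop
endfacet
facet normal -0.139 -0.750 -0.646
outer loop
vertex 0.58 0.165 -1.652
vertex 1.582 0.266 -1.985
vertex 1.204 -0.339 -1.201
endloop
endfacet
facet normal -0.461 0.202 0.864
outer loop
vertex 0.58 0.165 -1.652
vertex 1.204 -0.339 -1.201
vertex 1.738 1.114 -1.255
endloop
endfacet
facet normal -0.139 -0.751 -0.646
outer loop
vertex 1.204 -0.339 -1.201
vertex 1.582 0.266 -1.985
vertex 2.112 -0.387 -1.34
endloop
endfacet
facet normal 0.150 -0.019 0.988
outer loop
vertex 1.204 -0.339 -1.201
vertex 2.112 -0.387 -1.34
vertex 1.738 1.114 -1.255
endloop
endfacet
facet normal -0.139 -0.751 -0.646
outer loop
vertex 2.112 -0.387 -1.34
vertex 1.582 0.266 -1.985
vertex 2.62 0.057 -1.965
endloop
endfacet
facet normal 0.717 0.140 0.683
outer loop
vertex 2.112 -0.387 -1.34
vertex 2.62 0.057 -1.965
vertex 1.738 1.114 -1.255
endloop
endfacet
facet normal 0.354 0.034 0.935
outer loop
vertex 0.076 -1.476 -3.283
vertex -0.321 -2.02 -3.113
vertex 0.322 -2.121 -3.353
endloop
endfacet
facet normal 0.841 0.270 0.469
outer loop
vertex 0.076 -1.476 -3.283
vertex 0.322 -2.121 -3.353
vertex 0.445 -1.647 -3.846
endloop
endfacet
facet normal 0.557 0.822 0.116
outer loop
vertex 0.076 -1.476 -3.283
vertex 0.445 -1.647 -3.846
vertex -0.123 -1.253 -3.91
endloop
endfacet
facet normal -0.103 0.926 0.362
outer loop
vertex 0.076 -1.476 -3.283
vertex -0.123 -1.253 -3.91
vertex -0.596 -1.483 -3.457
endloop
endfacet
facet normal -0.230 0.439 0.869
outer loop
vertex 0.076 -1.476 -3.283
vertex -0.596 -1.483 -3.457
vertex -0.321 -2.02 -3.113
endloop
endfacet
facet normal 0.968 -0.252 -0.000
outer loop
vertex 0.445 -1.647 -3.846
vertex 0.322 -2.121 -3.353
vertex 0.276 -2.297 -4.023
endloop
endfacet
facet normal 0.181 -0.634 0.752
outer loop
vertex 0.322 -2.121 -3.353
vertex -0.321 -2.02 -3.113
vertex -0.197 -2.527 -3.57
endloop
endfacet
facet normal -0.763 0.023 0.646
outer loop
vertex -0.321 -2.02 -3.113
vertex -0.596 -1.483 -3.457
vertex -0.765 -2.133 -3.634
endloop
endfacet
facet normal -0.561 0.810 -0.174
outer loop
vertex -0.596 -1.483 -3.457
vertex -0.123 -1.253 -3.91
vertex -0.642 -1.659 -4.127
endloop
endfacet
facet normal 0.510 0.641 -0.573
outer loop
vertex -0.123 -1.253 -3.91
vertex 0.445 -1.647 -3.846
vertex 0.001 -1.76 -4.367
endloop
endfacet
facet normal 0.103 -0.926 -0.362
outer loop
vertex -0.396 -2.304 -4.197
vertex 0.276 -2.297 -4.023
vertex -0.197 -2.527 -3.57
endloop
endfacet
facet normal -0.557 -0.822 -0.116
outer loop
vertex -0.396 -2.304 -4.197
vertex -0.197 -2.527 -3.57
vertex -0.765 -2.133 -3.634
endloop
endfacet
facet normal -0.841 -0.270 -0.469
outer loop
vertex -0.396 -2.304 -4.197
vertex -0.765 -2.133 -3.634
vertex -0.642 -1.659 -4.127
endloop
endfacet
facet normal -0.354 -0.034 -0.935
outer loop
vertex -0.396 -2.304 -4.197
vertex -0.642 -1.659 -4.127
vertex 0.001 -1.76 -4.367
endloop
endfacet
facet normal 0.230 -0.439 -0.869
outer loop
vertex -0.396 -2.304 -4.197
vertex 0.001 -1.76 -4.367
vertex 0.276 -2.297 -4.023
endloop
endfacet
facet normal 0.561 -0.810 0.174
outer loop
vertex -0.197 -2.527 -3.57
vertex 0.276 -2.297 -4.023
vertex 0.322 -2.121 -3.353
endloop
endfacet
facet normal -0.510 -0.641 0.573
outer loop
vertex -0.765 -2.133 -3.634
vertex -0.197 -2.527 -3.57
vertex -0.321 -2.02 -3.113
endloop
endfacet
facet normal -0.968 0.252 0.000
outer loop
vertex -0.642 -1.659 -4.127
vertex -0.765 -2.133 -3.634
vertex -0.596 -1.483 -3.457
endloop
endfacet
facet normal -0.181 0.634 -0.752
outer loop
vertex 0.001 -1.76 -4.367
vertex -0.642 -1.659 -4.127
vertex -0.123 -1.253 -3.91
endloop
endfacet
facet normal 0.763 -0.023 -0.646
outer loop
vertex 0.276 -2.297 -4.023
vertex 0.001 -1.76 -4.367
vertex 0.445 -1.647 -3.846
endloop
endfacet

endsolid


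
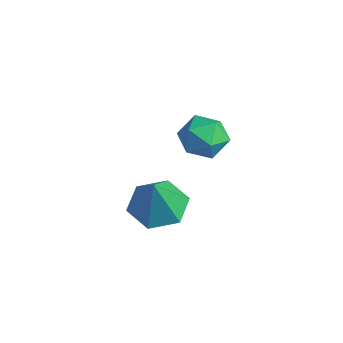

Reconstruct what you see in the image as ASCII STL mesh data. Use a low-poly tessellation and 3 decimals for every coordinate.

solid 
facet normal -0.506 0.802 -0.319
outer loop
vertex -0.084 -1.742 0.462
vertex -0.777 -2.041 0.809
vertex -0.272 -1.548 1.247
endloop
endfacet
facet normal 0.178 0.964 -0.196
outer loop
vertex -0.084 -1.742 0.462
vertex -0.272 -1.548 1.247
vertex 0.511 -1.734 1.041
endloop
endfacet
facet normal 0.582 0.542 -0.606
outer loop
vertex -0.084 -1.742 0.462
vertex 0.511 -1.734 1.041
vertex 0.49 -2.343 0.476
endloop
endfacet
facet normal 0.148 0.119 -0.982
outer loop
vertex -0.084 -1.742 0.462
vertex 0.49 -2.343 0.476
vertex -0.306 -2.533 0.333
endloop
endfacet
facet normal -0.523 0.278 -0.805
outer loop
vertex -0.084 -1.742 0.462
vertex -0.306 -2.533 0.333
vertex -0.777 -2.041 0.809
endloop
endfacet
facet normal 0.321 0.813 0.485
outer loop
vertex 0.511 -1.734 1.041
vertex -0.272 -1.548 1.247
vertex 0.186 -2.027 1.747
endloop
endfacet
facet normal -0.785 0.549 0.287
outer loop
vertex -0.272 -1.548 1.247
vertex -0.777 -2.041 0.809
vertex -0.61 -2.217 1.604
endloop
endfacet
facet normal -0.814 -0.297 -0.498
outer loop
vertex -0.777 -2.041 0.809
vertex -0.306 -2.533 0.333
vertex -0.631 -2.826 1.039
endloop
endfacet
facet normal 0.274 -0.557 -0.784
outer loop
vertex -0.306 -2.533 0.333
vertex 0.49 -2.343 0.476
vertex 0.152 -3.012 0.833
endloop
endfacet
facet normal 0.976 0.130 -0.176
outer loop
vertex 0.49 -2.343 0.476
vertex 0.511 -1.734 1.041
vertex 0.657 -2.519 1.271
endloop
endfacet
facet normal -0.148 -0.119 0.982
outer loop
vertex -0.036 -2.818 1.618
vertex 0.186 -2.027 1.747
vertex -0.61 -2.217 1.604
endloop
endfacet
facet normal -0.582 -0.542 0.606
outer loop
vertex -0.036 -2.818 1.618
vertex -0.61 -2.217 1.604
vertex -0.631 -2.826 1.039
endloop
endfacet
facet normal -0.178 -0.964 0.196
outer loop
vertex -0.036 -2.818 1.618
vertex -0.631 -2.826 1.039
vertex 0.152 -3.012 0.833
endloop
endfacet
facet normal 0.506 -0.802 0.319
outer loop
vertex -0.036 -2.818 1.618
vertex 0.152 -3.012 0.833
vertex 0.657 -2.519 1.271
endloop
endfacet
facet normal 0.523 -0.278 0.805
outer loop
vertex -0.036 -2.818 1.618
vertex 0.657 -2.519 1.271
vertex 0.186 -2.027 1.747
endloop
endfacet
facet normal -0.274 0.557 0.784
outer loop
vertex -0.61 -2.217 1.604
vertex 0.186 -2.027 1.747
vertex -0.272 -1.548 1.247
endloop
endfacet
facet normal -0.976 -0.130 0.176
outer loop
vertex -0.631 -2.826 1.039
vertex -0.61 -2.217 1.604
vertex -0.777 -2.041 0.809
endloop
endfacet
facet normal -0.321 -0.813 -0.485
outer loop
vertex 0.152 -3.012 0.833
vertex -0.631 -2.826 1.039
vertex -0.306 -2.533 0.333
endloop
endfacet
facet normal 0.785 -0.549 -0.287
outer loop
vertex 0.657 -2.519 1.271
vertex 0.152 -3.012 0.833
vertex 0.49 -2.343 0.476
endloop
endfacet
facet normal 0.814 0.297 0.498
outer loop
vertex 0.186 -2.027 1.747
vertex 0.657 -2.519 1.271
vertex 0.511 -1.734 1.041
endloop
endfacet
facet normal -0.284 0.271 -0.920
outer loop
vertex -0.835 -3.727 -3.199
vertex -1.388 -3.013 -2.818
vertex -0.453 -2.836 -3.055
endloop
endfacet
facet normal 0.910 -0.405 0.091
outer loop
vertex -0.835 -3.727 -3.199
vertex -0.453 -2.836 -3.055
vertex -0.912 -3.467 -1.282
endloop
endfacet
facet normal -0.284 0.272 -0.919
outer loop
vertex -0.453 -2.836 -3.055
vertex -1.388 -3.013 -2.818
vertex -1.006 -2.123 -2.673
endloop
endfacet
facet normal 0.820 0.439 0.368
outer loop
vertex -0.453 -2.836 -3.055
vertex -1.006 -2.123 -2.673
vertex -0.912 -3.467 -1.282
endloop
endfacet
facet normal -0.285 0.272 -0.919
outer loop
vertex -1.006 -2.123 -2.673
vertex -1.388 -3.013 -2.818
vertex -1.94 -2.3 -2.436
endloop
endfacet
facet normal 0.039 0.720 0.693
outer loop
vertex -1.006 -2.123 -2.673
vertex -1.94 -2.3 -2.436
vertex -0.912 -3.467 -1.282
endloop
endfacet
facet normal -0.285 0.272 -0.919
outer loop
vertex -1.94 -2.3 -2.436
vertex -1.388 -3.013 -2.818
vertex -2.322 -3.191 -2.581
endloop
endfacet
facet normal -0.652 0.159 0.741
outer loop
vertex -1.94 -2.3 -2.436
vertex -2.322 -3.191 -2.581
vertex -0.912 -3.467 -1.282
endloop
endfacet
facet normal -0.285 0.270 -0.920
outer loop
vertex -2.322 -3.191 -2.581
vertex -1.388 -3.013 -2.818
vertex -1.769 -3.904 -2.962
endloop
endfacet
facet normal -0.562 -0.684 0.465
outer loop
vertex -2.322 -3.191 -2.581
vertex -1.769 -3.904 -2.962
vertex -0.912 -3.467 -1.282
endloop
endfacet
facet normal -0.285 0.270 -0.920
outer loop
vertex -1.769 -3.904 -2.962
vertex -1.388 -3.013 -2.818
vertex -0.835 -3.727 -3.199
endloop
endfacet
facet normal 0.218 -0.966 0.140
outer loop
vertex -1.769 -3.904 -2.962
vertex -0.835 -3.727 -3.199
vertex -0.912 -3.467 -1.282
endloop
endfacet

endsolid


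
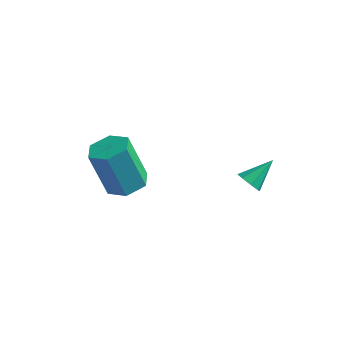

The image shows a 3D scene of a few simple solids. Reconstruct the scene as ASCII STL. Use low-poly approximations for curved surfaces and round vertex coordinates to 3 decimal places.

solid 
facet normal 0.326 0.078 -0.942
outer loop
vertex -2.481 -2.382 -2.484
vertex -3.303 -2.327 -2.764
vertex -2.866 -1.605 -2.553
endloop
endfacet
facet normal 0.835 0.443 0.326
outer loop
vertex -2.481 -2.382 -2.484
vertex -2.866 -1.605 -2.553
vertex -3.175 -2.548 -0.477
endloop
endfacet
facet normal 0.835 0.443 0.326
outer loop
vertex -3.175 -2.548 -0.477
vertex -2.866 -1.605 -2.553
vertex -3.56 -1.771 -0.546
endloop
endfacet
facet normal -0.325 -0.077 0.943
outer loop
vertex -3.175 -2.548 -0.477
vertex -3.56 -1.771 -0.546
vertex -3.997 -2.493 -0.756
endloop
endfacet
facet normal 0.325 0.079 -0.942
outer loop
vertex -2.866 -1.605 -2.553
vertex -3.303 -2.327 -2.764
vertex -3.688 -1.55 -2.832
endloop
endfacet
facet normal 0.035 0.995 0.094
outer loop
vertex -2.866 -1.605 -2.553
vertex -3.688 -1.55 -2.832
vertex -3.56 -1.771 -0.546
endloop
endfacet
facet normal 0.035 0.995 0.094
outer loop
vertex -3.56 -1.771 -0.546
vertex -3.688 -1.55 -2.832
vertex -4.382 -1.716 -0.825
endloop
endfacet
facet normal -0.325 -0.077 0.943
outer loop
vertex -3.56 -1.771 -0.546
vertex -4.382 -1.716 -0.825
vertex -3.997 -2.493 -0.756
endloop
endfacet
facet normal 0.325 0.079 -0.942
outer loop
vertex -3.688 -1.55 -2.832
vertex -3.303 -2.327 -2.764
vertex -4.125 -2.272 -3.043
endloop
endfacet
facet normal -0.801 0.552 -0.231
outer loop
vertex -3.688 -1.55 -2.832
vertex -4.125 -2.272 -3.043
vertex -4.382 -1.716 -0.825
endloop
endfacet
facet normal -0.801 0.552 -0.231
outer loop
vertex -4.382 -1.716 -0.825
vertex -4.125 -2.272 -3.043
vertex -4.819 -2.438 -1.036
endloop
endfacet
facet normal -0.326 -0.078 0.942
outer loop
vertex -4.382 -1.716 -0.825
vertex -4.819 -2.438 -1.036
vertex -3.997 -2.493 -0.756
endloop
endfacet
facet normal 0.325 0.077 -0.943
outer loop
vertex -4.125 -2.272 -3.043
vertex -3.303 -2.327 -2.764
vertex -3.74 -3.049 -2.974
endloop
endfacet
facet normal -0.835 -0.443 -0.326
outer loop
vertex -4.125 -2.272 -3.043
vertex -3.74 -3.049 -2.974
vertex -4.819 -2.438 -1.036
endloop
endfacet
facet normal -0.835 -0.443 -0.326
outer loop
vertex -4.819 -2.438 -1.036
vertex -3.74 -3.049 -2.974
vertex -4.434 -3.215 -0.967
endloop
endfacet
facet normal -0.326 -0.078 0.942
outer loop
vertex -4.819 -2.438 -1.036
vertex -4.434 -3.215 -0.967
vertex -3.997 -2.493 -0.756
endloop
endfacet
facet normal 0.325 0.077 -0.943
outer loop
vertex -3.74 -3.049 -2.974
vertex -3.303 -2.327 -2.764
vertex -2.918 -3.104 -2.695
endloop
endfacet
facet normal -0.035 -0.995 -0.094
outer loop
vertex -3.74 -3.049 -2.974
vertex -2.918 -3.104 -2.695
vertex -4.434 -3.215 -0.967
endloop
endfacet
facet normal -0.035 -0.995 -0.094
outer loop
vertex -4.434 -3.215 -0.967
vertex -2.918 -3.104 -2.695
vertex -3.612 -3.27 -0.688
endloop
endfacet
facet normal -0.325 -0.079 0.942
outer loop
vertex -4.434 -3.215 -0.967
vertex -3.612 -3.27 -0.688
vertex -3.997 -2.493 -0.756
endloop
endfacet
facet normal 0.326 0.078 -0.942
outer loop
vertex -2.918 -3.104 -2.695
vertex -3.303 -2.327 -2.764
vertex -2.481 -2.382 -2.484
endloop
endfacet
facet normal 0.801 -0.552 0.231
outer loop
vertex -2.918 -3.104 -2.695
vertex -2.481 -2.382 -2.484
vertex -3.612 -3.27 -0.688
endloop
endfacet
facet normal 0.801 -0.552 0.231
outer loop
vertex -3.612 -3.27 -0.688
vertex -2.481 -2.382 -2.484
vertex -3.175 -2.548 -0.477
endloop
endfacet
facet normal -0.325 -0.079 0.942
outer loop
vertex -3.612 -3.27 -0.688
vertex -3.175 -2.548 -0.477
vertex -3.997 -2.493 -0.756
endloop
endfacet
facet normal -0.373 -0.738 -0.563
outer loop
vertex 1.366 -0.641 -2.563
vertex 0.917 -0.668 -2.23
vertex 1.05 -0.382 -2.693
endloop
endfacet
facet normal 0.660 0.545 -0.518
outer loop
vertex 1.366 -0.641 -2.563
vertex 1.05 -0.382 -2.693
vertex 1.423 0.328 -1.47
endloop
endfacet
facet normal -0.376 -0.736 -0.563
outer loop
vertex 1.05 -0.382 -2.693
vertex 0.917 -0.668 -2.23
vertex 0.657 -0.29 -2.551
endloop
endfacet
facet normal 0.019 0.862 -0.506
outer loop
vertex 1.05 -0.382 -2.693
vertex 0.657 -0.29 -2.551
vertex 1.423 0.328 -1.47
endloop
endfacet
facet normal -0.375 -0.736 -0.563
outer loop
vertex 0.657 -0.29 -2.551
vertex 0.917 -0.668 -2.23
vertex 0.415 -0.419 -2.221
endloop
endfacet
facet normal -0.553 0.829 -0.082
outer loop
vertex 0.657 -0.29 -2.551
vertex 0.415 -0.419 -2.221
vertex 1.423 0.328 -1.47
endloop
endfacet
facet normal -0.376 -0.737 -0.562
outer loop
vertex 0.415 -0.419 -2.221
vertex 0.917 -0.668 -2.23
vertex 0.468 -0.694 -1.896
endloop
endfacet
facet normal -0.724 0.464 0.511
outer loop
vertex 0.415 -0.419 -2.221
vertex 0.468 -0.694 -1.896
vertex 1.423 0.328 -1.47
endloop
endfacet
facet normal -0.375 -0.737 -0.562
outer loop
vertex 0.468 -0.694 -1.896
vertex 0.917 -0.668 -2.23
vertex 0.784 -0.953 -1.767
endloop
endfacet
facet normal -0.391 -0.018 0.920
outer loop
vertex 0.468 -0.694 -1.896
vertex 0.784 -0.953 -1.767
vertex 1.423 0.328 -1.47
endloop
endfacet
facet normal -0.375 -0.738 -0.562
outer loop
vertex 0.784 -0.953 -1.767
vertex 0.917 -0.668 -2.23
vertex 1.178 -1.045 -1.909
endloop
endfacet
facet normal 0.249 -0.335 0.909
outer loop
vertex 0.784 -0.953 -1.767
vertex 1.178 -1.045 -1.909
vertex 1.423 0.328 -1.47
endloop
endfacet
facet normal -0.373 -0.738 -0.563
outer loop
vertex 1.178 -1.045 -1.909
vertex 0.917 -0.668 -2.23
vertex 1.419 -0.916 -2.238
endloop
endfacet
facet normal 0.822 -0.301 0.484
outer loop
vertex 1.178 -1.045 -1.909
vertex 1.419 -0.916 -2.238
vertex 1.423 0.328 -1.47
endloop
endfacet
facet normal -0.373 -0.737 -0.563
outer loop
vertex 1.419 -0.916 -2.238
vertex 0.917 -0.668 -2.23
vertex 1.366 -0.641 -2.563
endloop
endfacet
facet normal 0.992 0.064 -0.108
outer loop
vertex 1.419 -0.916 -2.238
vertex 1.366 -0.641 -2.563
vertex 1.423 0.328 -1.47
endloop
endfacet

endsolid


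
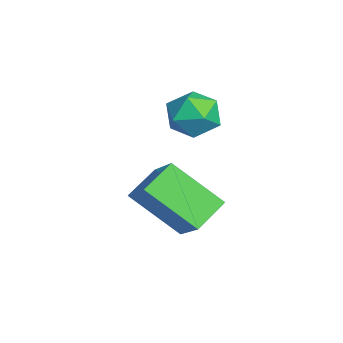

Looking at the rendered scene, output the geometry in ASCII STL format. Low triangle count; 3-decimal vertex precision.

solid 
facet normal -0.589 0.674 0.445
outer loop
vertex 1.12 -1.013 2.846
vertex 1.771 0.379 1.598
vertex -0.024 -1.362 1.86
endloop
endfacet
facet normal -0.329 -0.703 0.631
outer loop
vertex 0.689 -2.179 1.322
vertex 1.12 -1.013 2.846
vertex -0.024 -1.362 1.86
endloop
endfacet
facet normal -0.589 0.674 0.445
outer loop
vertex -0.024 -1.362 1.86
vertex 1.771 0.379 1.598
vertex 0.627 0.03 0.612
endloop
endfacet
facet normal -0.738 -0.225 -0.636
outer loop
vertex 0.627 0.03 0.612
vertex 0.689 -2.179 1.322
vertex -0.024 -1.362 1.86
endloop
endfacet
facet normal 0.738 0.225 0.636
outer loop
vertex 1.12 -1.013 2.846
vertex 2.484 -0.438 1.06
vertex 1.771 0.379 1.598
endloop
endfacet
facet normal -0.329 -0.703 0.631
outer loop
vertex 1.833 -1.83 2.308
vertex 1.12 -1.013 2.846
vertex 0.689 -2.179 1.322
endloop
endfacet
facet normal 0.738 0.225 0.636
outer loop
vertex 1.833 -1.83 2.308
vertex 2.484 -0.438 1.06
vertex 1.12 -1.013 2.846
endloop
endfacet
facet normal 0.329 0.703 -0.631
outer loop
vertex 1.771 0.379 1.598
vertex 2.484 -0.438 1.06
vertex 0.627 0.03 0.612
endloop
endfacet
facet normal -0.738 -0.225 -0.636
outer loop
vertex 1.34 -0.787 0.074
vertex 0.689 -2.179 1.322
vertex 0.627 0.03 0.612
endloop
endfacet
facet normal 0.329 0.703 -0.631
outer loop
vertex 0.627 0.03 0.612
vertex 2.484 -0.438 1.06
vertex 1.34 -0.787 0.074
endloop
endfacet
facet normal 0.589 -0.674 -0.445
outer loop
vertex 1.34 -0.787 0.074
vertex 1.833 -1.83 2.308
vertex 0.689 -2.179 1.322
endloop
endfacet
facet normal 0.589 -0.674 -0.445
outer loop
vertex 2.484 -0.438 1.06
vertex 1.833 -1.83 2.308
vertex 1.34 -0.787 0.074
endloop
endfacet
facet normal -0.968 0.238 0.080
outer loop
vertex -1.948 0.513 3.097
vertex -2.173 -0.348 2.94
vertex -2.033 -0.065 3.787
endloop
endfacet
facet normal -0.565 0.665 0.488
outer loop
vertex -1.948 0.513 3.097
vertex -2.033 -0.065 3.787
vertex -1.349 0.526 3.774
endloop
endfacet
facet normal -0.094 0.993 0.064
outer loop
vertex -1.948 0.513 3.097
vertex -1.349 0.526 3.774
vertex -1.066 0.608 2.919
endloop
endfacet
facet normal -0.205 0.769 -0.605
outer loop
vertex -1.948 0.513 3.097
vertex -1.066 0.608 2.919
vertex -1.575 0.067 2.404
endloop
endfacet
facet normal -0.744 0.303 -0.595
outer loop
vertex -1.948 0.513 3.097
vertex -1.575 0.067 2.404
vertex -2.173 -0.348 2.94
endloop
endfacet
facet normal -0.203 0.256 0.945
outer loop
vertex -1.349 0.526 3.774
vertex -2.033 -0.065 3.787
vertex -1.205 -0.327 4.036
endloop
endfacet
facet normal -0.854 -0.434 0.286
outer loop
vertex -2.033 -0.065 3.787
vertex -2.173 -0.348 2.94
vertex -1.714 -0.868 3.521
endloop
endfacet
facet normal -0.492 -0.330 -0.805
outer loop
vertex -2.173 -0.348 2.94
vertex -1.575 0.067 2.404
vertex -1.431 -0.786 2.666
endloop
endfacet
facet normal 0.381 0.424 -0.822
outer loop
vertex -1.575 0.067 2.404
vertex -1.066 0.608 2.919
vertex -0.747 -0.195 2.653
endloop
endfacet
facet normal 0.560 0.786 0.261
outer loop
vertex -1.066 0.608 2.919
vertex -1.349 0.526 3.774
vertex -0.607 0.088 3.5
endloop
endfacet
facet normal 0.205 -0.769 0.605
outer loop
vertex -0.832 -0.773 3.343
vertex -1.205 -0.327 4.036
vertex -1.714 -0.868 3.521
endloop
endfacet
facet normal 0.094 -0.993 -0.064
outer loop
vertex -0.832 -0.773 3.343
vertex -1.714 -0.868 3.521
vertex -1.431 -0.786 2.666
endloop
endfacet
facet normal 0.565 -0.665 -0.488
outer loop
vertex -0.832 -0.773 3.343
vertex -1.431 -0.786 2.666
vertex -0.747 -0.195 2.653
endloop
endfacet
facet normal 0.968 -0.238 -0.080
outer loop
vertex -0.832 -0.773 3.343
vertex -0.747 -0.195 2.653
vertex -0.607 0.088 3.5
endloop
endfacet
facet normal 0.744 -0.303 0.595
outer loop
vertex -0.832 -0.773 3.343
vertex -0.607 0.088 3.5
vertex -1.205 -0.327 4.036
endloop
endfacet
facet normal -0.381 -0.424 0.822
outer loop
vertex -1.714 -0.868 3.521
vertex -1.205 -0.327 4.036
vertex -2.033 -0.065 3.787
endloop
endfacet
facet normal -0.560 -0.786 -0.261
outer loop
vertex -1.431 -0.786 2.666
vertex -1.714 -0.868 3.521
vertex -2.173 -0.348 2.94
endloop
endfacet
facet normal 0.203 -0.256 -0.945
outer loop
vertex -0.747 -0.195 2.653
vertex -1.431 -0.786 2.666
vertex -1.575 0.067 2.404
endloop
endfacet
facet normal 0.854 0.434 -0.286
outer loop
vertex -0.607 0.088 3.5
vertex -0.747 -0.195 2.653
vertex -1.066 0.608 2.919
endloop
endfacet
facet normal 0.492 0.330 0.805
outer loop
vertex -1.205 -0.327 4.036
vertex -0.607 0.088 3.5
vertex -1.349 0.526 3.774
endloop
endfacet

endsolid


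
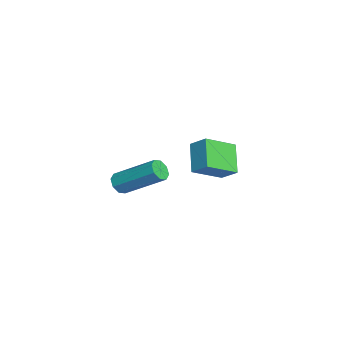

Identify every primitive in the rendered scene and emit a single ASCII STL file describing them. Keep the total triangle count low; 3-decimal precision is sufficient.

solid 
facet normal -0.310 -0.781 -0.543
outer loop
vertex 1.549 -1.174 0.101
vertex 1.075 -0.929 0.019
vertex 1.55 -0.938 -0.239
endloop
endfacet
facet normal 0.951 -0.256 -0.175
outer loop
vertex 1.549 -1.174 0.101
vertex 1.55 -0.938 -0.239
vertex 2.199 0.464 1.243
endloop
endfacet
facet normal 0.951 -0.254 -0.177
outer loop
vertex 2.199 0.464 1.243
vertex 1.55 -0.938 -0.239
vertex 2.199 0.7 0.904
endloop
endfacet
facet normal 0.309 0.780 0.543
outer loop
vertex 2.199 0.464 1.243
vertex 2.199 0.7 0.904
vertex 1.725 0.709 1.161
endloop
endfacet
facet normal -0.310 -0.779 -0.544
outer loop
vertex 1.55 -0.938 -0.239
vertex 1.075 -0.929 0.019
vertex 1.272 -0.696 -0.427
endloop
endfacet
facet normal 0.673 0.225 -0.705
outer loop
vertex 1.55 -0.938 -0.239
vertex 1.272 -0.696 -0.427
vertex 2.199 0.7 0.904
endloop
endfacet
facet normal 0.674 0.224 -0.704
outer loop
vertex 2.199 0.7 0.904
vertex 1.272 -0.696 -0.427
vertex 1.922 0.942 0.716
endloop
endfacet
facet normal 0.310 0.779 0.545
outer loop
vertex 2.199 0.7 0.904
vertex 1.922 0.942 0.716
vertex 1.725 0.709 1.161
endloop
endfacet
facet normal -0.309 -0.780 -0.544
outer loop
vertex 1.272 -0.696 -0.427
vertex 1.075 -0.929 0.019
vertex 0.879 -0.591 -0.354
endloop
endfacet
facet normal 0.001 0.572 -0.820
outer loop
vertex 1.272 -0.696 -0.427
vertex 0.879 -0.591 -0.354
vertex 1.922 0.942 0.716
endloop
endfacet
facet normal 0.002 0.571 -0.821
outer loop
vertex 1.922 0.942 0.716
vertex 0.879 -0.591 -0.354
vertex 1.529 1.047 0.788
endloop
endfacet
facet normal 0.308 0.780 0.545
outer loop
vertex 1.922 0.942 0.716
vertex 1.529 1.047 0.788
vertex 1.725 0.709 1.161
endloop
endfacet
facet normal -0.309 -0.780 -0.544
outer loop
vertex 0.879 -0.591 -0.354
vertex 1.075 -0.929 0.019
vertex 0.601 -0.684 -0.063
endloop
endfacet
facet normal -0.672 0.584 -0.455
outer loop
vertex 0.879 -0.591 -0.354
vertex 0.601 -0.684 -0.063
vertex 1.529 1.047 0.788
endloop
endfacet
facet normal -0.672 0.584 -0.455
outer loop
vertex 1.529 1.047 0.788
vertex 0.601 -0.684 -0.063
vertex 1.251 0.954 1.079
endloop
endfacet
facet normal 0.309 0.780 0.544
outer loop
vertex 1.529 1.047 0.788
vertex 1.251 0.954 1.079
vertex 1.725 0.709 1.161
endloop
endfacet
facet normal -0.309 -0.780 -0.543
outer loop
vertex 0.601 -0.684 -0.063
vertex 1.075 -0.929 0.019
vertex 0.601 -0.92 0.276
endloop
endfacet
facet normal -0.951 0.254 0.177
outer loop
vertex 0.601 -0.684 -0.063
vertex 0.601 -0.92 0.276
vertex 1.251 0.954 1.079
endloop
endfacet
facet normal -0.951 0.255 0.174
outer loop
vertex 1.251 0.954 1.079
vertex 0.601 -0.92 0.276
vertex 1.25 0.718 1.419
endloop
endfacet
facet normal 0.310 0.781 0.543
outer loop
vertex 1.251 0.954 1.079
vertex 1.25 0.718 1.419
vertex 1.725 0.709 1.161
endloop
endfacet
facet normal -0.310 -0.779 -0.545
outer loop
vertex 0.601 -0.92 0.276
vertex 1.075 -0.929 0.019
vertex 0.878 -1.162 0.464
endloop
endfacet
facet normal -0.674 -0.224 0.704
outer loop
vertex 0.601 -0.92 0.276
vertex 0.878 -1.162 0.464
vertex 1.25 0.718 1.419
endloop
endfacet
facet normal -0.673 -0.225 0.705
outer loop
vertex 1.25 0.718 1.419
vertex 0.878 -1.162 0.464
vertex 1.528 0.476 1.607
endloop
endfacet
facet normal 0.310 0.779 0.544
outer loop
vertex 1.25 0.718 1.419
vertex 1.528 0.476 1.607
vertex 1.725 0.709 1.161
endloop
endfacet
facet normal -0.308 -0.780 -0.545
outer loop
vertex 0.878 -1.162 0.464
vertex 1.075 -0.929 0.019
vertex 1.271 -1.267 0.392
endloop
endfacet
facet normal -0.002 -0.572 0.821
outer loop
vertex 0.878 -1.162 0.464
vertex 1.271 -1.267 0.392
vertex 1.528 0.476 1.607
endloop
endfacet
facet normal -0.000 -0.572 0.820
outer loop
vertex 1.528 0.476 1.607
vertex 1.271 -1.267 0.392
vertex 1.921 0.371 1.534
endloop
endfacet
facet normal 0.309 0.780 0.544
outer loop
vertex 1.528 0.476 1.607
vertex 1.921 0.371 1.534
vertex 1.725 0.709 1.161
endloop
endfacet
facet normal -0.309 -0.780 -0.544
outer loop
vertex 1.271 -1.267 0.392
vertex 1.075 -0.929 0.019
vertex 1.549 -1.174 0.101
endloop
endfacet
facet normal 0.672 -0.584 0.455
outer loop
vertex 1.271 -1.267 0.392
vertex 1.549 -1.174 0.101
vertex 1.921 0.371 1.534
endloop
endfacet
facet normal 0.672 -0.584 0.455
outer loop
vertex 1.921 0.371 1.534
vertex 1.549 -1.174 0.101
vertex 2.199 0.464 1.243
endloop
endfacet
facet normal 0.309 0.780 0.544
outer loop
vertex 1.921 0.371 1.534
vertex 2.199 0.464 1.243
vertex 1.725 0.709 1.161
endloop
endfacet
facet normal -0.451 0.769 -0.453
outer loop
vertex -4.691 3.214 -1.09
vertex -4.177 3.865 -0.497
vertex -3.52 3.268 -2.164
endloop
endfacet
facet normal -0.504 -0.638 -0.582
outer loop
vertex -2.763 1.975 -1.403
vertex -4.691 3.214 -1.09
vertex -3.52 3.268 -2.164
endloop
endfacet
facet normal -0.450 0.769 -0.453
outer loop
vertex -3.52 3.268 -2.164
vertex -4.177 3.865 -0.497
vertex -3.006 3.918 -1.571
endloop
endfacet
facet normal 0.737 0.034 -0.675
outer loop
vertex -3.006 3.918 -1.571
vertex -2.763 1.975 -1.403
vertex -3.52 3.268 -2.164
endloop
endfacet
facet normal -0.737 -0.034 0.675
outer loop
vertex -4.691 3.214 -1.09
vertex -3.42 2.572 0.264
vertex -4.177 3.865 -0.497
endloop
endfacet
facet normal -0.505 -0.638 -0.582
outer loop
vertex -3.934 1.922 -0.329
vertex -4.691 3.214 -1.09
vertex -2.763 1.975 -1.403
endloop
endfacet
facet normal -0.737 -0.034 0.675
outer loop
vertex -3.934 1.922 -0.329
vertex -3.42 2.572 0.264
vertex -4.691 3.214 -1.09
endloop
endfacet
facet normal 0.505 0.638 0.582
outer loop
vertex -4.177 3.865 -0.497
vertex -3.42 2.572 0.264
vertex -3.006 3.918 -1.571
endloop
endfacet
facet normal 0.737 0.034 -0.675
outer loop
vertex -2.249 2.626 -0.81
vertex -2.763 1.975 -1.403
vertex -3.006 3.918 -1.571
endloop
endfacet
facet normal 0.504 0.638 0.582
outer loop
vertex -3.006 3.918 -1.571
vertex -3.42 2.572 0.264
vertex -2.249 2.626 -0.81
endloop
endfacet
facet normal 0.451 -0.769 0.453
outer loop
vertex -2.249 2.626 -0.81
vertex -3.934 1.922 -0.329
vertex -2.763 1.975 -1.403
endloop
endfacet
facet normal 0.451 -0.769 0.453
outer loop
vertex -3.42 2.572 0.264
vertex -3.934 1.922 -0.329
vertex -2.249 2.626 -0.81
endloop
endfacet

endsolid


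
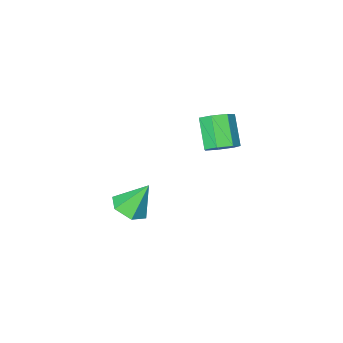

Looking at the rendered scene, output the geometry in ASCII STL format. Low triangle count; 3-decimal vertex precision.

solid 
facet normal 0.263 0.657 -0.706
outer loop
vertex 0.557 -0.029 1.051
vertex -0.214 0.129 0.911
vertex 0.282 0.485 1.427
endloop
endfacet
facet normal 0.880 0.137 0.455
outer loop
vertex 0.557 -0.029 1.051
vertex 0.282 0.485 1.427
vertex 0.126 -1.107 2.209
endloop
endfacet
facet normal 0.880 0.137 0.455
outer loop
vertex 0.126 -1.107 2.209
vertex 0.282 0.485 1.427
vertex -0.149 -0.593 2.585
endloop
endfacet
facet normal -0.263 -0.657 0.706
outer loop
vertex 0.126 -1.107 2.209
vertex -0.149 -0.593 2.585
vertex -0.646 -0.949 2.069
endloop
endfacet
facet normal 0.262 0.658 -0.706
outer loop
vertex 0.282 0.485 1.427
vertex -0.214 0.129 0.911
vertex -0.367 0.731 1.415
endloop
endfacet
facet normal 0.239 0.665 0.708
outer loop
vertex 0.282 0.485 1.427
vertex -0.367 0.731 1.415
vertex -0.149 -0.593 2.585
endloop
endfacet
facet normal 0.239 0.665 0.708
outer loop
vertex -0.149 -0.593 2.585
vertex -0.367 0.731 1.415
vertex -0.798 -0.347 2.573
endloop
endfacet
facet normal -0.262 -0.658 0.706
outer loop
vertex -0.149 -0.593 2.585
vertex -0.798 -0.347 2.573
vertex -0.646 -0.949 2.069
endloop
endfacet
facet normal 0.263 0.658 -0.706
outer loop
vertex -0.367 0.731 1.415
vertex -0.214 0.129 0.911
vertex -0.901 0.524 1.023
endloop
endfacet
facet normal -0.582 0.692 0.427
outer loop
vertex -0.367 0.731 1.415
vertex -0.901 0.524 1.023
vertex -0.798 -0.347 2.573
endloop
endfacet
facet normal -0.582 0.692 0.427
outer loop
vertex -0.798 -0.347 2.573
vertex -0.901 0.524 1.023
vertex -1.332 -0.554 2.181
endloop
endfacet
facet normal -0.263 -0.658 0.706
outer loop
vertex -0.798 -0.347 2.573
vertex -1.332 -0.554 2.181
vertex -0.646 -0.949 2.069
endloop
endfacet
facet normal 0.263 0.657 -0.707
outer loop
vertex -0.901 0.524 1.023
vertex -0.214 0.129 0.911
vertex -0.918 0.019 0.547
endloop
endfacet
facet normal -0.965 0.198 -0.175
outer loop
vertex -0.901 0.524 1.023
vertex -0.918 0.019 0.547
vertex -1.332 -0.554 2.181
endloop
endfacet
facet normal -0.965 0.198 -0.175
outer loop
vertex -1.332 -0.554 2.181
vertex -0.918 0.019 0.547
vertex -1.349 -1.059 1.705
endloop
endfacet
facet normal -0.263 -0.657 0.706
outer loop
vertex -1.332 -0.554 2.181
vertex -1.349 -1.059 1.705
vertex -0.646 -0.949 2.069
endloop
endfacet
facet normal 0.263 0.657 -0.706
outer loop
vertex -0.918 0.019 0.547
vertex -0.214 0.129 0.911
vertex -0.405 -0.403 0.345
endloop
endfacet
facet normal -0.620 -0.445 -0.646
outer loop
vertex -0.918 0.019 0.547
vertex -0.405 -0.403 0.345
vertex -1.349 -1.059 1.705
endloop
endfacet
facet normal -0.620 -0.445 -0.646
outer loop
vertex -1.349 -1.059 1.705
vertex -0.405 -0.403 0.345
vertex -0.836 -1.481 1.503
endloop
endfacet
facet normal -0.263 -0.657 0.706
outer loop
vertex -1.349 -1.059 1.705
vertex -0.836 -1.481 1.503
vertex -0.646 -0.949 2.069
endloop
endfacet
facet normal 0.262 0.657 -0.706
outer loop
vertex -0.405 -0.403 0.345
vertex -0.214 0.129 0.911
vertex 0.251 -0.424 0.569
endloop
endfacet
facet normal 0.191 -0.753 -0.630
outer loop
vertex -0.405 -0.403 0.345
vertex 0.251 -0.424 0.569
vertex -0.836 -1.481 1.503
endloop
endfacet
facet normal 0.191 -0.753 -0.630
outer loop
vertex -0.836 -1.481 1.503
vertex 0.251 -0.424 0.569
vertex -0.18 -1.502 1.727
endloop
endfacet
facet normal -0.262 -0.658 0.706
outer loop
vertex -0.836 -1.481 1.503
vertex -0.18 -1.502 1.727
vertex -0.646 -0.949 2.069
endloop
endfacet
facet normal 0.263 0.658 -0.706
outer loop
vertex 0.251 -0.424 0.569
vertex -0.214 0.129 0.911
vertex 0.557 -0.029 1.051
endloop
endfacet
facet normal 0.858 -0.494 -0.140
outer loop
vertex 0.251 -0.424 0.569
vertex 0.557 -0.029 1.051
vertex -0.18 -1.502 1.727
endloop
endfacet
facet normal 0.858 -0.494 -0.140
outer loop
vertex -0.18 -1.502 1.727
vertex 0.557 -0.029 1.051
vertex 0.126 -1.107 2.209
endloop
endfacet
facet normal -0.263 -0.658 0.706
outer loop
vertex -0.18 -1.502 1.727
vertex 0.126 -1.107 2.209
vertex -0.646 -0.949 2.069
endloop
endfacet
facet normal 0.462 -0.224 -0.858
outer loop
vertex 3.31 -2.91 -3.802
vertex 2.485 -3.032 -4.214
vertex 2.887 -2.193 -4.217
endloop
endfacet
facet normal 0.492 0.635 0.595
outer loop
vertex 3.31 -2.91 -3.802
vertex 2.887 -2.193 -4.217
vertex 1.695 -2.648 -2.746
endloop
endfacet
facet normal 0.462 -0.224 -0.858
outer loop
vertex 2.887 -2.193 -4.217
vertex 2.485 -3.032 -4.214
vertex 2.062 -2.315 -4.629
endloop
endfacet
facet normal -0.209 0.969 0.131
outer loop
vertex 2.887 -2.193 -4.217
vertex 2.062 -2.315 -4.629
vertex 1.695 -2.648 -2.746
endloop
endfacet
facet normal 0.462 -0.224 -0.858
outer loop
vertex 2.062 -2.315 -4.629
vertex 2.485 -3.032 -4.214
vertex 1.66 -3.154 -4.626
endloop
endfacet
facet normal -0.898 0.430 -0.099
outer loop
vertex 2.062 -2.315 -4.629
vertex 1.66 -3.154 -4.626
vertex 1.695 -2.648 -2.746
endloop
endfacet
facet normal 0.462 -0.225 -0.858
outer loop
vertex 1.66 -3.154 -4.626
vertex 2.485 -3.032 -4.214
vertex 2.083 -3.871 -4.21
endloop
endfacet
facet normal -0.886 -0.444 0.136
outer loop
vertex 1.66 -3.154 -4.626
vertex 2.083 -3.871 -4.21
vertex 1.695 -2.648 -2.746
endloop
endfacet
facet normal 0.462 -0.225 -0.858
outer loop
vertex 2.083 -3.871 -4.21
vertex 2.485 -3.032 -4.214
vertex 2.908 -3.749 -3.798
endloop
endfacet
facet normal -0.185 -0.778 0.601
outer loop
vertex 2.083 -3.871 -4.21
vertex 2.908 -3.749 -3.798
vertex 1.695 -2.648 -2.746
endloop
endfacet
facet normal 0.462 -0.225 -0.858
outer loop
vertex 2.908 -3.749 -3.798
vertex 2.485 -3.032 -4.214
vertex 3.31 -2.91 -3.802
endloop
endfacet
facet normal 0.504 -0.238 0.830
outer loop
vertex 2.908 -3.749 -3.798
vertex 3.31 -2.91 -3.802
vertex 1.695 -2.648 -2.746
endloop
endfacet

endsolid
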